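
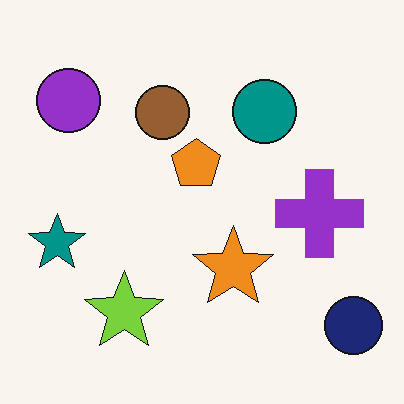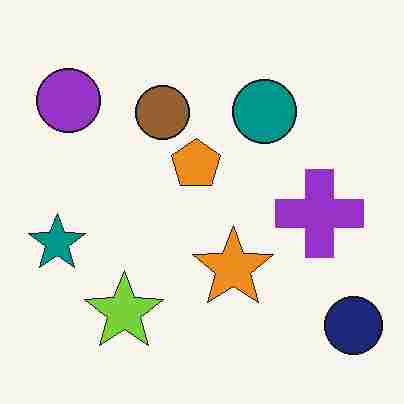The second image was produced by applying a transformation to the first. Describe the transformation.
It was heavily JPEG-compressed with obvious blocking artifacts.

Blocky 8×8 compression artifacts appear around shape edges and the flat background shows ringing — characteristic JPEG degradation.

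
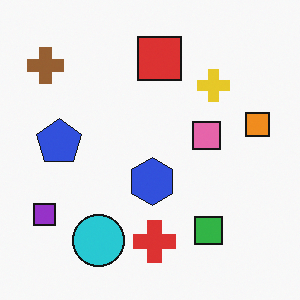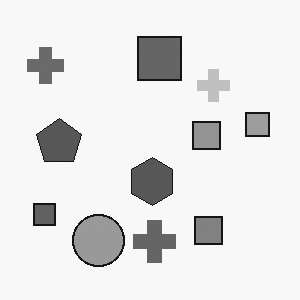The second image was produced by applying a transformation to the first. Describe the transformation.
This is the original image converted to grayscale.

All color is removed — every shape is now a shade of grey.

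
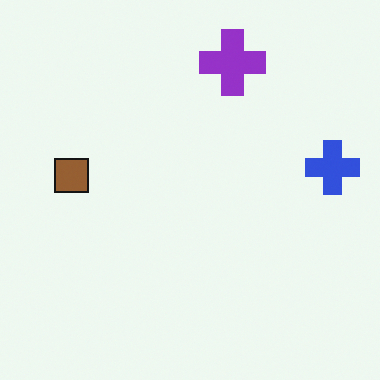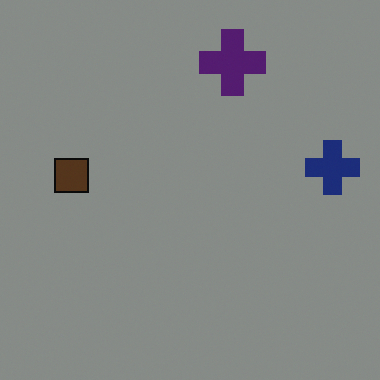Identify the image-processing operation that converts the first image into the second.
It was darkened a lot.

Every pixel — background and shapes alike — is uniformly darkened.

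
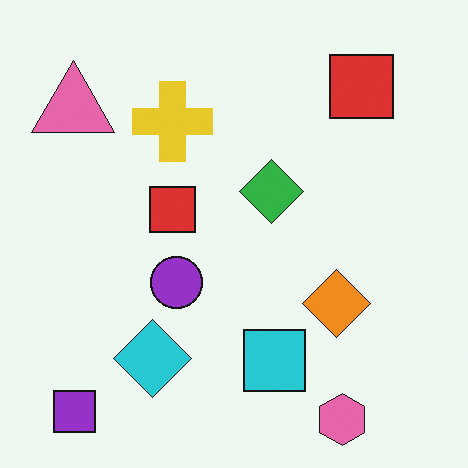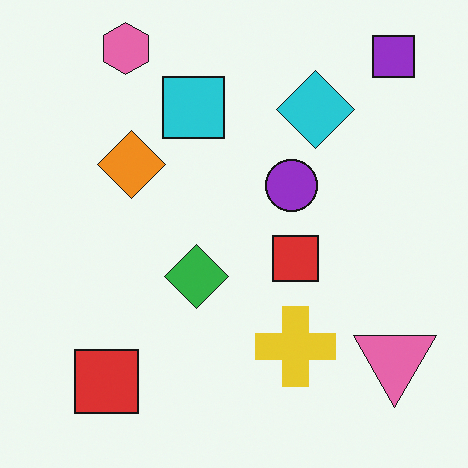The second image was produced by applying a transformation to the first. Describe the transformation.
It was rotated 180°.

The purple square sits in the bottom-left of the first image and the top-right of the second — consistent with a whole-image 180° rotation.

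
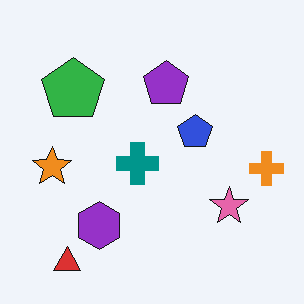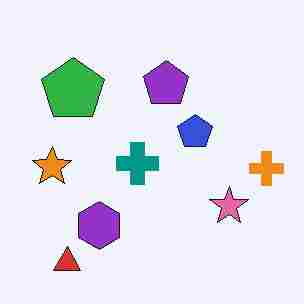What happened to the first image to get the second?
The second image is the first heavily JPEG-compressed with obvious blocking artifacts.

Blocky 8×8 compression artifacts appear around shape edges and the flat background shows ringing — characteristic JPEG degradation.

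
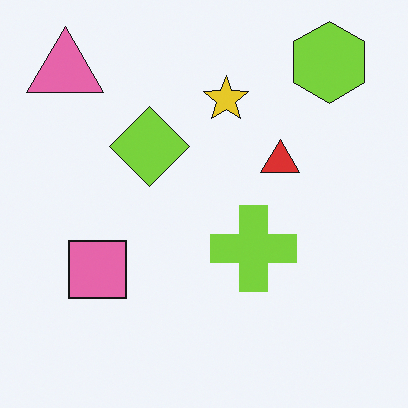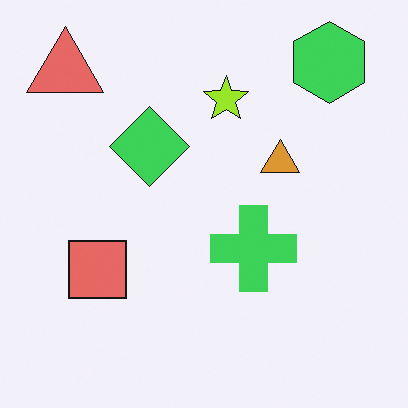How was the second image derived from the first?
It was hue-shifted slightly.

Every shape's color has rotated by the same amount around the hue wheel — a uniform hue shift.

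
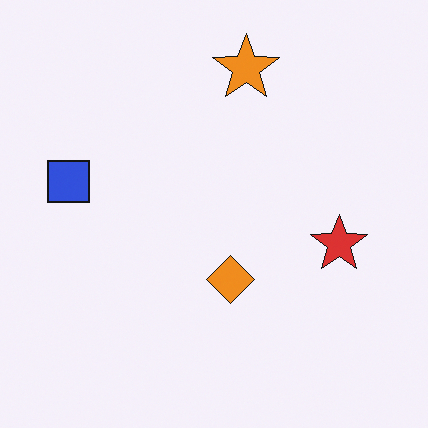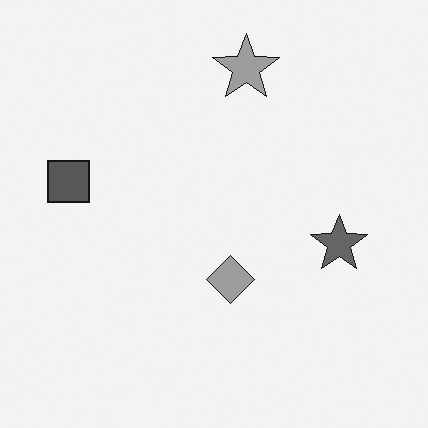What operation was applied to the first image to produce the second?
It was converted to grayscale.

All color is removed — every shape is now a shade of grey.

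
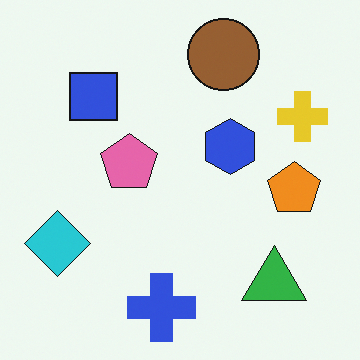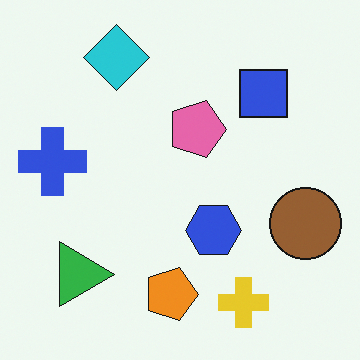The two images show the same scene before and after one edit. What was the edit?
Rotated 90° clockwise.

The green triangle sits in the bottom-right of the first image and the bottom-left of the second — consistent with a whole-image 90° clockwise rotation.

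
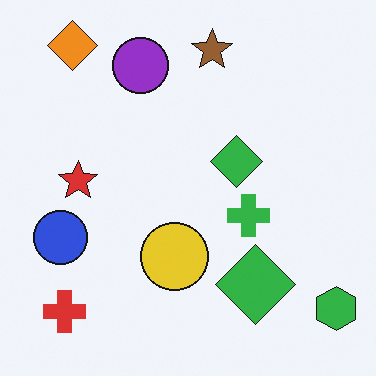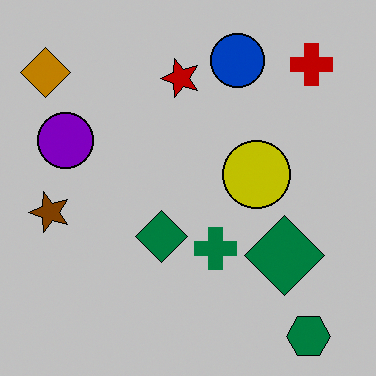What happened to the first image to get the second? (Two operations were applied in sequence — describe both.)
It was aggressively posterized, then transposed (reflected across the top-left ↔ bottom-right diagonal).

Each flat color has snapped to a coarser quantized level — most visibly, the near-white background has dropped to a flat grey. Shapes have swapped their row and column positions — what was in the top-right is now in the bottom-left — a diagonal reflection.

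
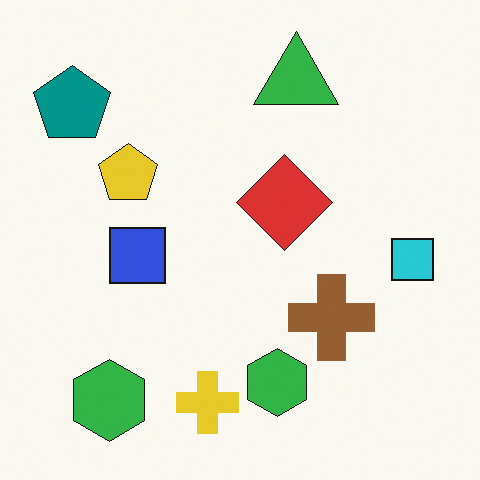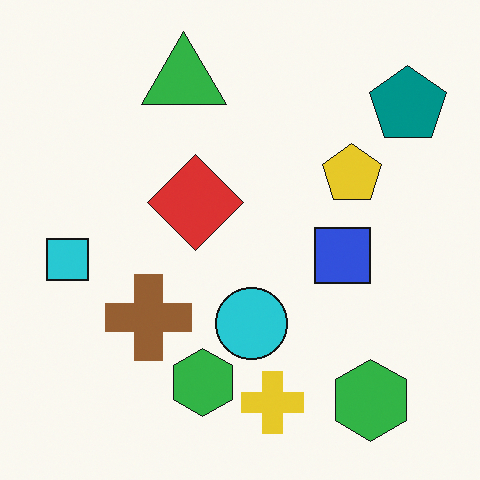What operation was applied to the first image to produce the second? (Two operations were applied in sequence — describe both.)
It was flipped horizontally (left ↔ right), then overlaid with an additional cyan circle.

The cyan square is in the right of the first image and the left of the second — shapes on opposite sides of the vertical midline have swapped in a mirror flip. A cyan circle appears in the second image that is absent from the first.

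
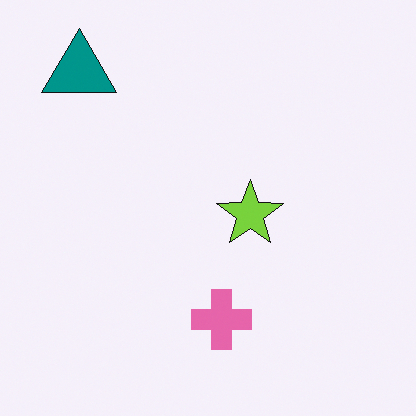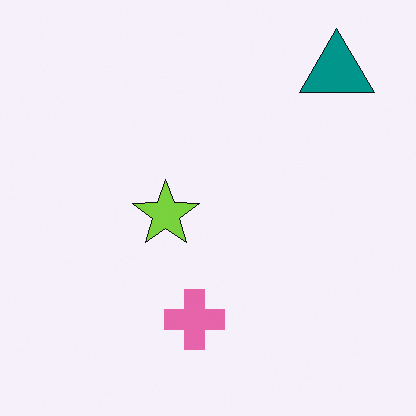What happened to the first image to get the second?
Flipped horizontally (left ↔ right).

The teal triangle is in the top-left of the first image and the top-right of the second — shapes on opposite sides of the vertical midline have swapped in a mirror flip.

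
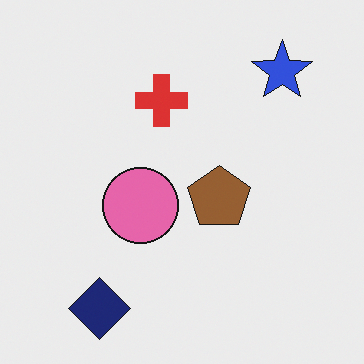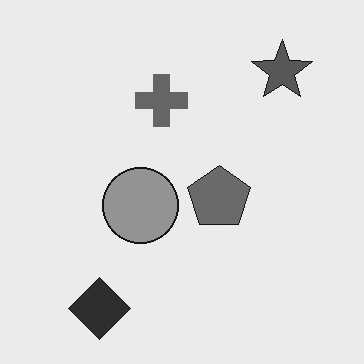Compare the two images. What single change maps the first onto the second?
The transformation is: converted to grayscale.

All color is removed — every shape is now a shade of grey.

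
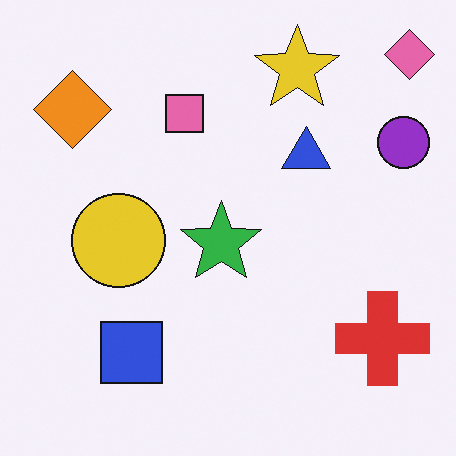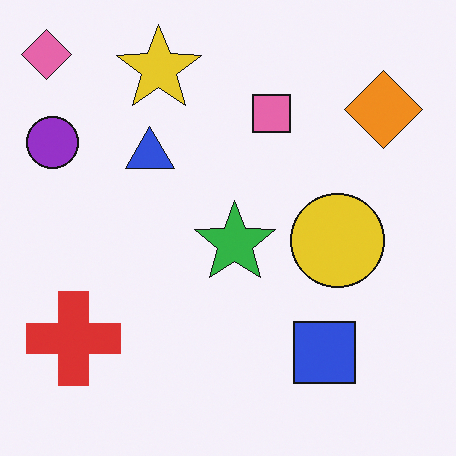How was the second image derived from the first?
This is the original image flipped horizontally (left ↔ right).

The pink diamond is in the top-right of the first image and the top-left of the second — shapes on opposite sides of the vertical midline have swapped in a mirror flip.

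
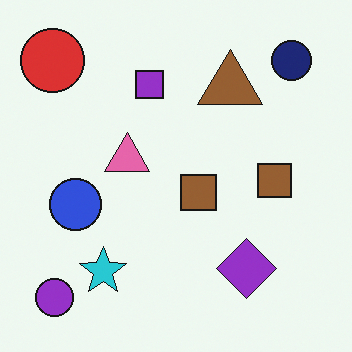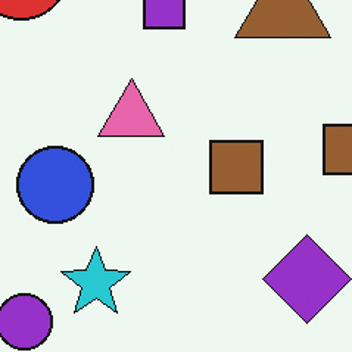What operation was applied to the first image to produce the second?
The image was cropped slightly and scaled back up.

The visible shapes are larger and the field of view is narrower; shapes near the original edges may be partly or wholly outside the frame — a crop-and-rescale.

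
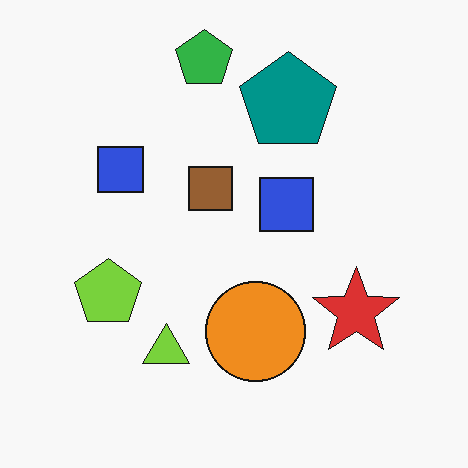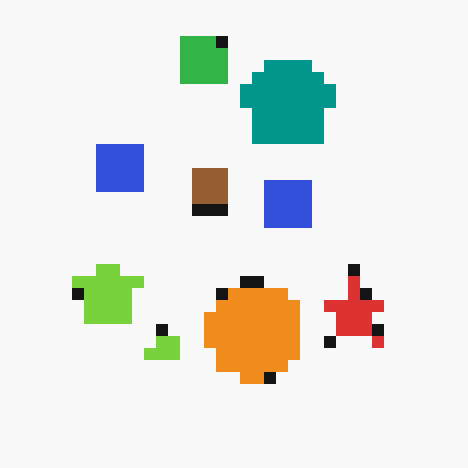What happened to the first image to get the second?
The second image is the first heavily pixelated into large blocks.

Shapes are reduced to large square blocks; fine edges and outlines are lost — a downscale-then-upscale (mosaic) effect.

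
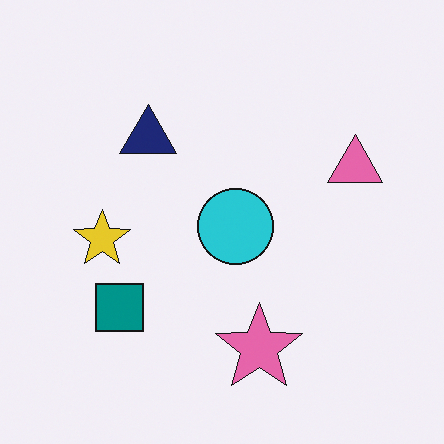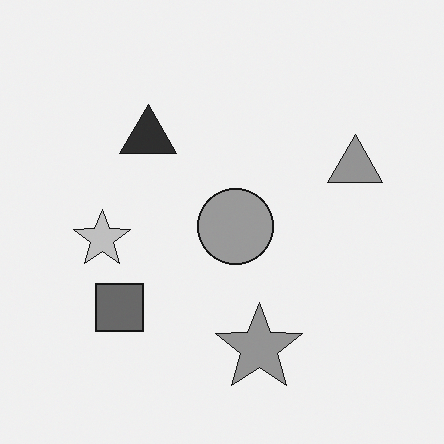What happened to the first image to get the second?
It was converted to grayscale.

All color is removed — every shape is now a shade of grey.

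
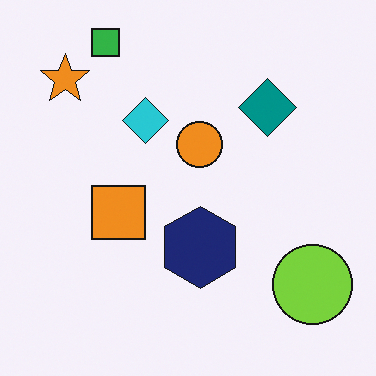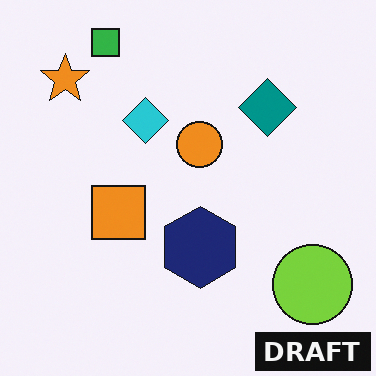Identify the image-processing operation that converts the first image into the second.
Watermarked with the text "DRAFT" in the lower-right corner.

A dark label reading "DRAFT" appears in the lower-right corner.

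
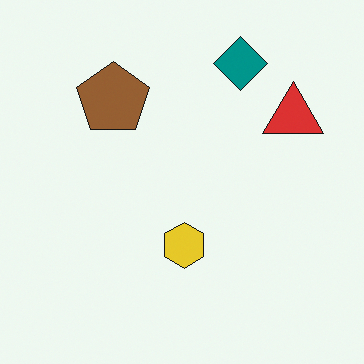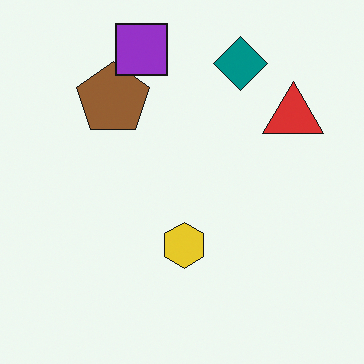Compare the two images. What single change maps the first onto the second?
The transformation is: overlaid with an additional purple square.

A purple square appears in the second image that is absent from the first.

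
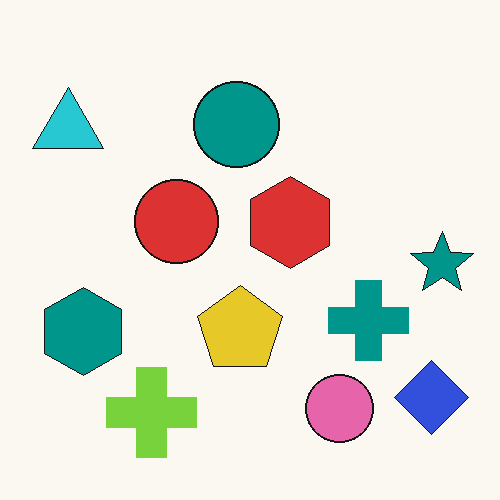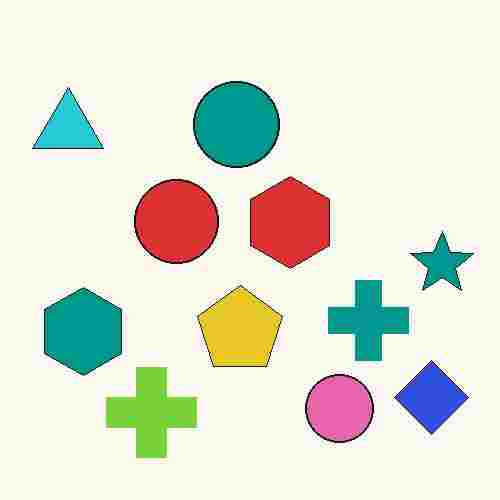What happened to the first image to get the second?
The second image is the first degraded with heavy JPEG compression.

Blocky 8×8 compression artifacts appear around shape edges and the flat background shows ringing — characteristic JPEG degradation.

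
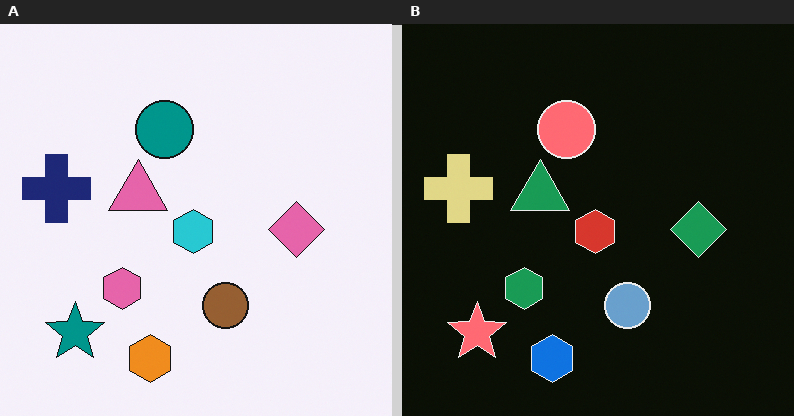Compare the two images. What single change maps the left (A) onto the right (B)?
The transformation is: color-inverted (negative).

The light background has become dark and every shape's color is its complement — a photographic negative.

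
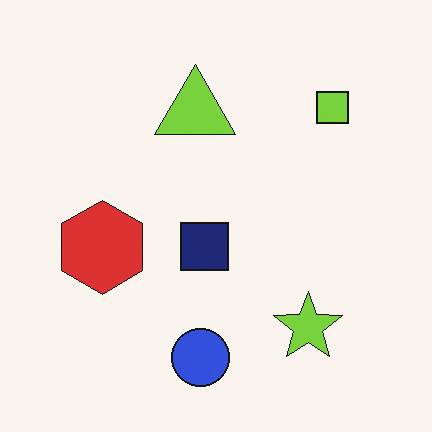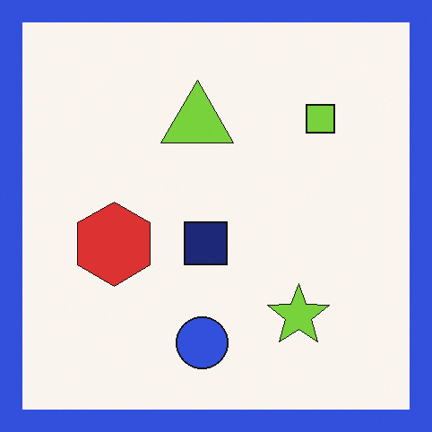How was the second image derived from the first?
This is the original image framed with a blue border.

A solid blue frame runs around the edge of the second image, with the content slightly shrunk inside it.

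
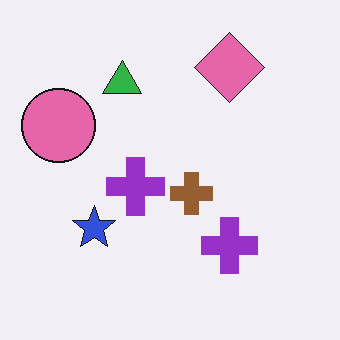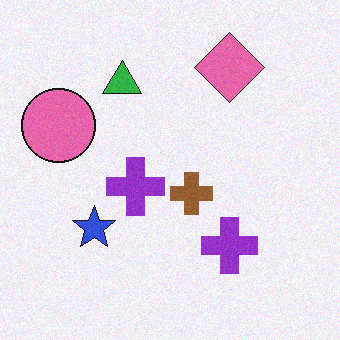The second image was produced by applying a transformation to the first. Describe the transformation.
This is the original image degraded with subtle gaussian noise.

Random speckle covers the whole image, including the flat background.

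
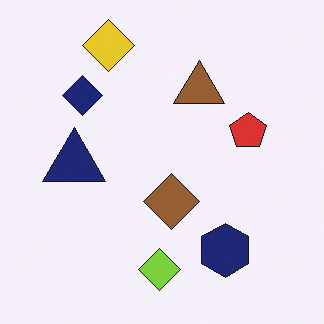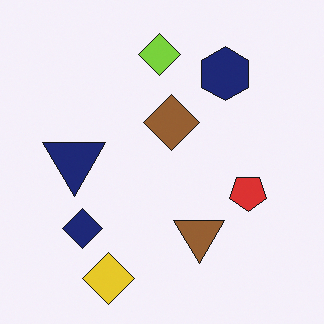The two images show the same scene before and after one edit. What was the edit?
It was flipped vertically (top ↔ bottom).

The yellow diamond is in the top of the first image and the bottom of the second — shapes on opposite sides of the horizontal midline have swapped in a mirror flip.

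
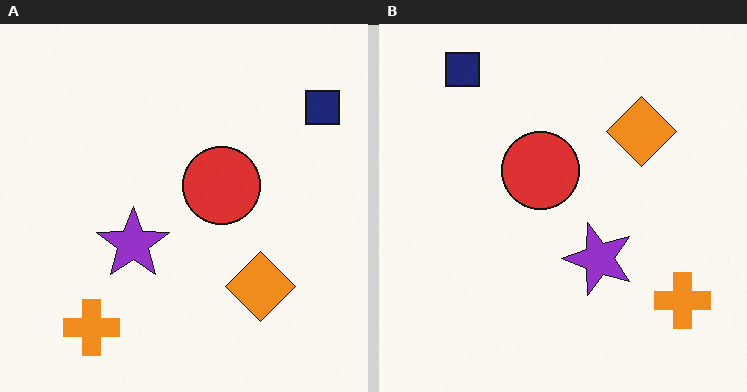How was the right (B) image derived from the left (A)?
It was rotated 90° counter-clockwise.

The navy square sits in the top-right of the left (A) image and the top-left of the right (B) — consistent with a whole-image 90° counter-clockwise rotation.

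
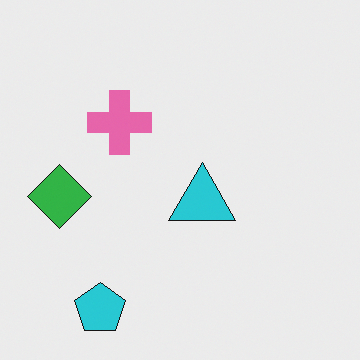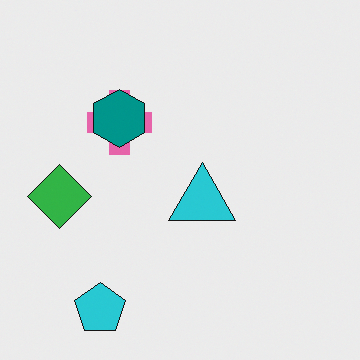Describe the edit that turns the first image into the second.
The transformation is: overlaid with an additional teal hexagon.

A teal hexagon appears in the second image that is absent from the first.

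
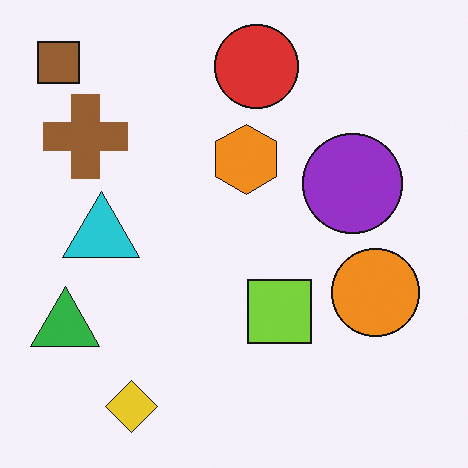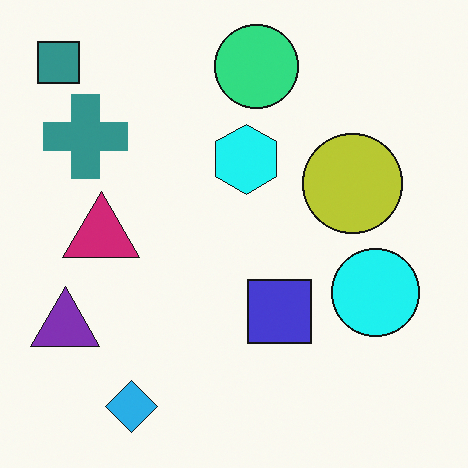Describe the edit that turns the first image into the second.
The transformation is: hue-shifted noticeably.

Every shape's color has rotated by the same amount around the hue wheel — a uniform hue shift.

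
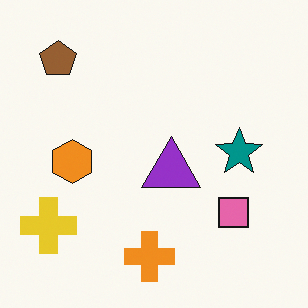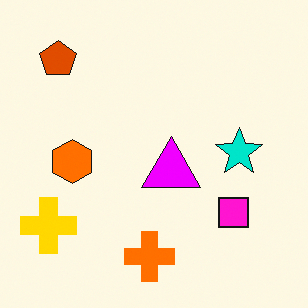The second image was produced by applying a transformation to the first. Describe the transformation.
The image was heavily oversaturated.

All colors are more vivid — a global saturation change.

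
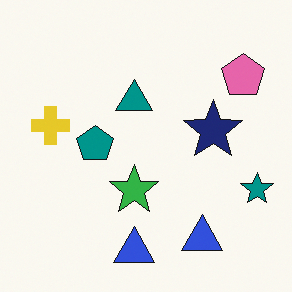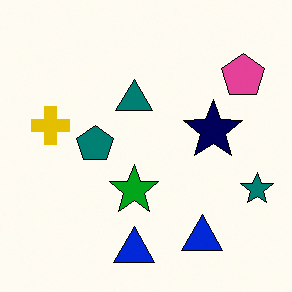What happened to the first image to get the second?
This is the original image given slightly increased contrast.

Tones are pushed away from mid-grey across the whole image — a global contrast change.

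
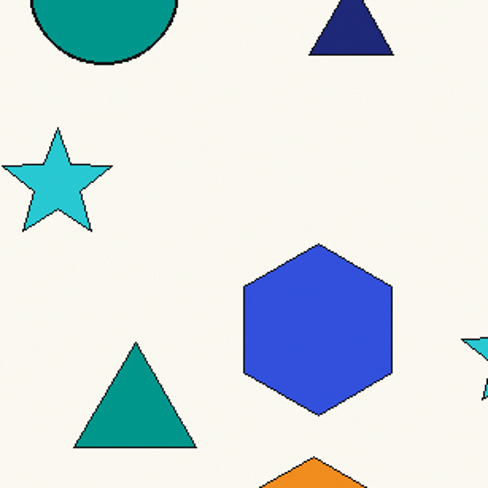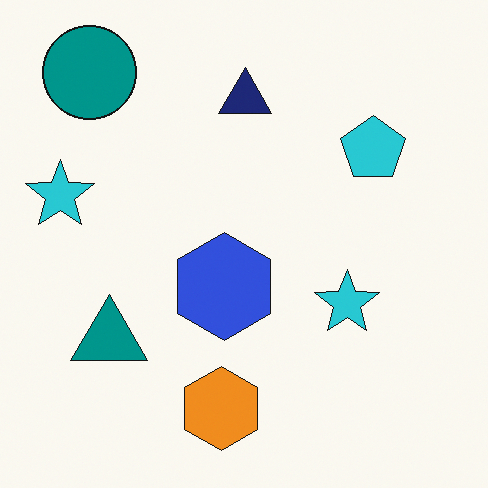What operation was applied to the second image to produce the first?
The transformation is: cropped slightly and scaled back up.

The visible shapes are larger and the field of view is narrower; shapes near the original edges may be partly or wholly outside the frame — a crop-and-rescale.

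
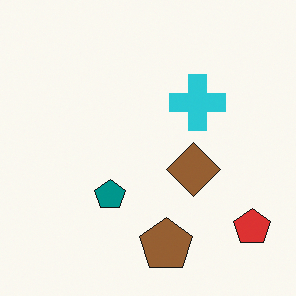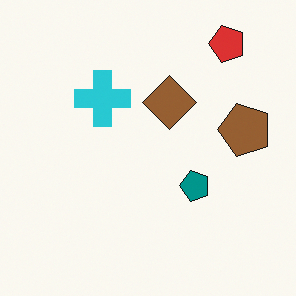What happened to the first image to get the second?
The image was rotated 90° counter-clockwise.

The red pentagon sits in the bottom-right of the first image and the top-right of the second — consistent with a whole-image 90° counter-clockwise rotation.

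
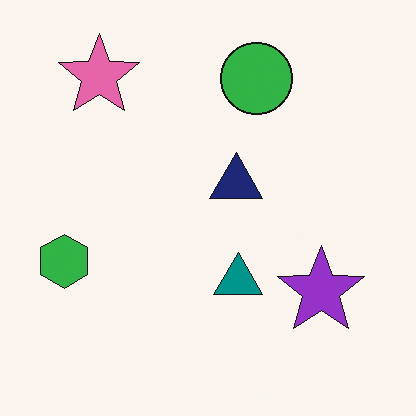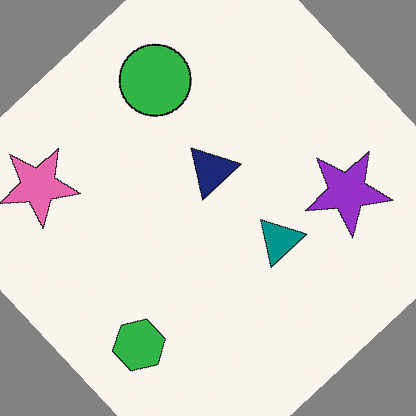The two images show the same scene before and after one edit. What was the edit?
The image was rotated counter-clockwise by a large amount — several tens of degrees.

Every shape is tilted by the same angle and the image corners show triangular fill wedges — a whole-image rotation by a non-right angle.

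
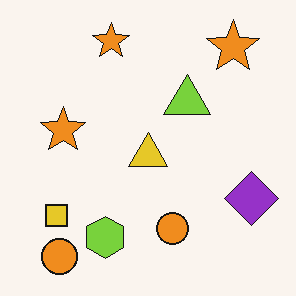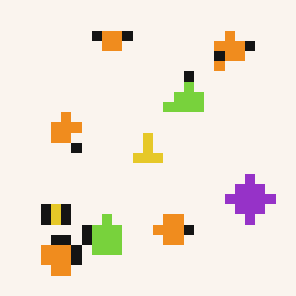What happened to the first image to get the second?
This is the original image heavily pixelated into large blocks.

Shapes are reduced to large square blocks; fine edges and outlines are lost — a downscale-then-upscale (mosaic) effect.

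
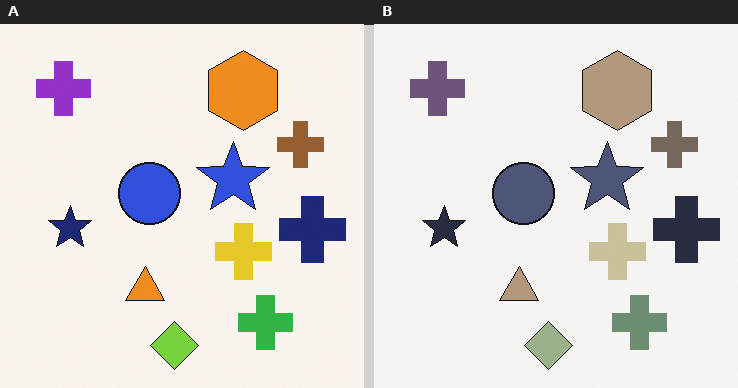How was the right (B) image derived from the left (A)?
The image was made much more muted (saturation change).

All colors are more muted and greyish — a global saturation change.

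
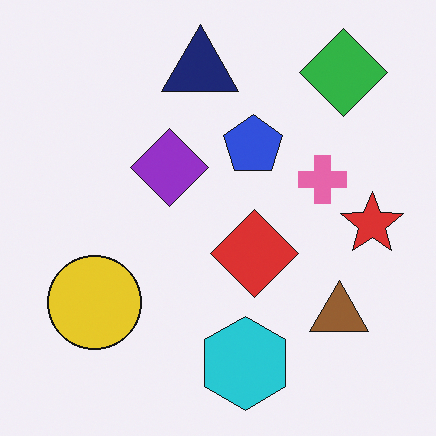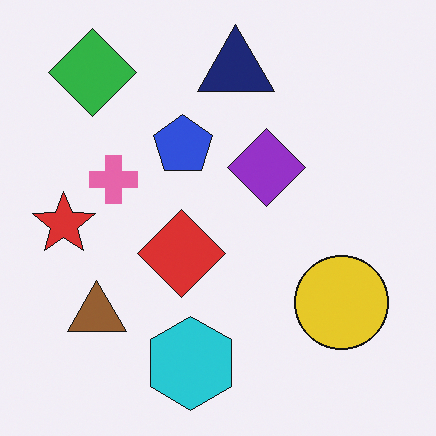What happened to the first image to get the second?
It was flipped horizontally (left ↔ right).

The red star is in the right of the first image and the left of the second — shapes on opposite sides of the vertical midline have swapped in a mirror flip.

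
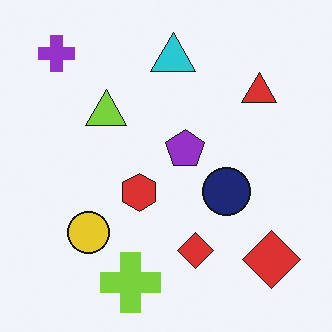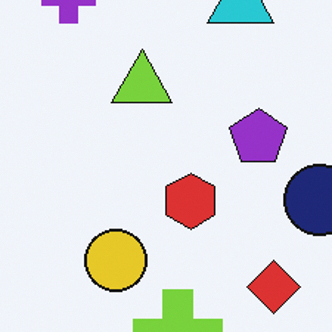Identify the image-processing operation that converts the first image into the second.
It was cropped to a modestly smaller region and rescaled.

The visible shapes are larger and the field of view is narrower; shapes near the original edges may be partly or wholly outside the frame — a crop-and-rescale.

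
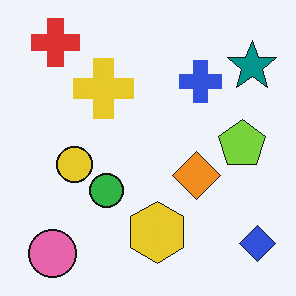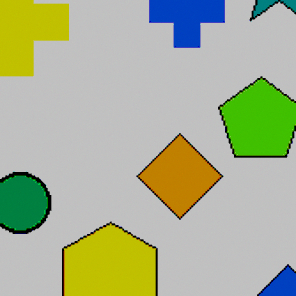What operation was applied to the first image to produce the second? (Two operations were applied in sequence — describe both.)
The image was cropped tightly and scaled back up, then aggressively posterized.

The visible shapes are larger and the field of view is narrower; shapes near the original edges may be partly or wholly outside the frame — a crop-and-rescale. Each flat color has snapped to a coarser quantized level — most visibly, the near-white background has dropped to a flat grey.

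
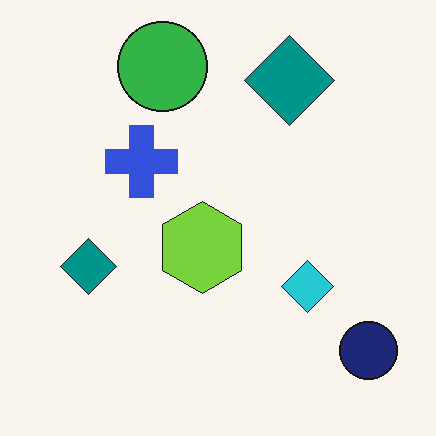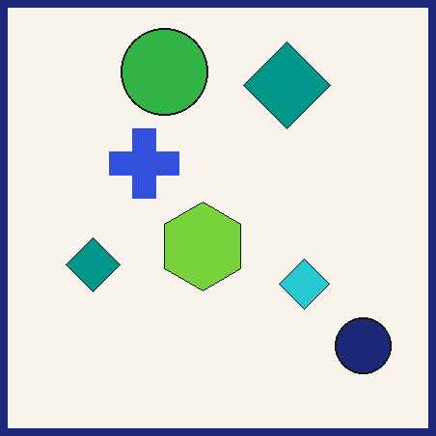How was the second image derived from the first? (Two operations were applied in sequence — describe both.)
The image was JPEG-compressed with visible artifacts, then framed with a navy border.

Blocky 8×8 compression artifacts appear around shape edges and the flat background shows ringing — characteristic JPEG degradation. A solid navy frame runs around the edge of the second image, with the content slightly shrunk inside it.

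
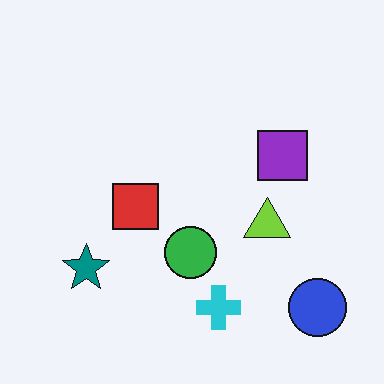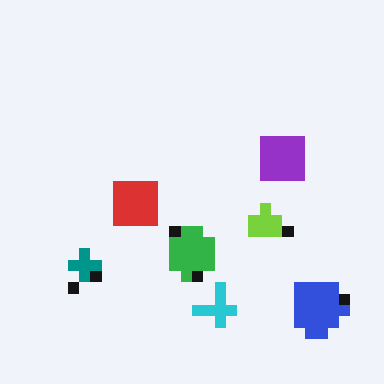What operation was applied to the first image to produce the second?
The second image is the first heavily pixelated into large blocks.

Shapes are reduced to large square blocks; fine edges and outlines are lost — a downscale-then-upscale (mosaic) effect.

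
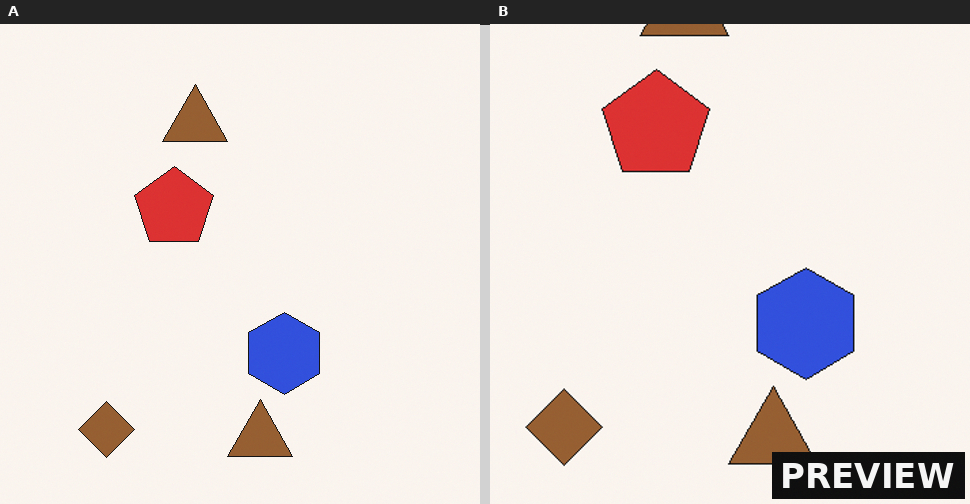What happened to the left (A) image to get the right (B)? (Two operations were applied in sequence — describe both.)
The transformation is: cropped slightly and scaled back up, then watermarked with the text "PREVIEW" in the lower-right corner.

The visible shapes are larger and the field of view is narrower; shapes near the original edges may be partly or wholly outside the frame — a crop-and-rescale. A dark label reading "PREVIEW" appears in the lower-right corner.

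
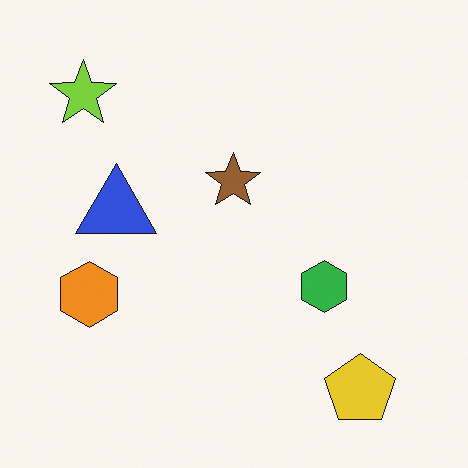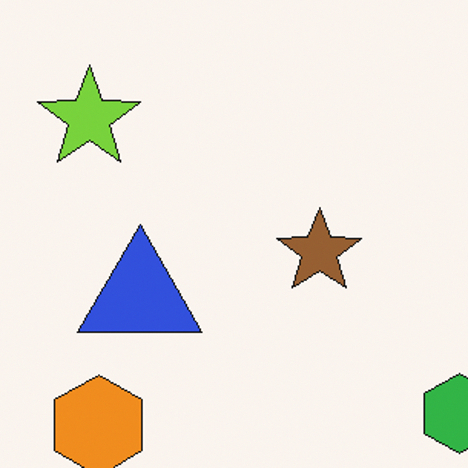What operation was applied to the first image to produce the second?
It was cropped slightly and scaled back up.

The visible shapes are larger and the field of view is narrower; shapes near the original edges may be partly or wholly outside the frame — a crop-and-rescale.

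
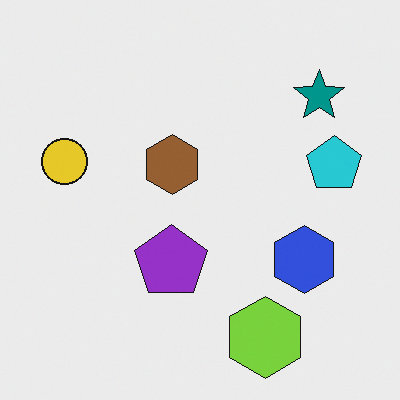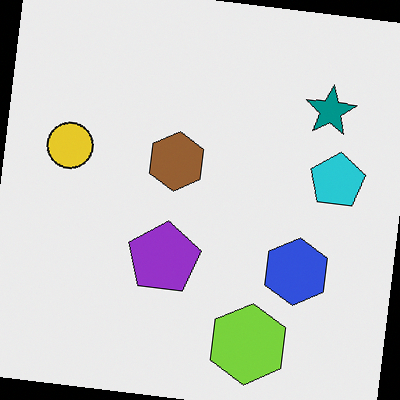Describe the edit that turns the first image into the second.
This is the original image rotated clockwise by a small amount.

Every shape is tilted by the same angle and the image corners show triangular fill wedges — a whole-image rotation by a non-right angle.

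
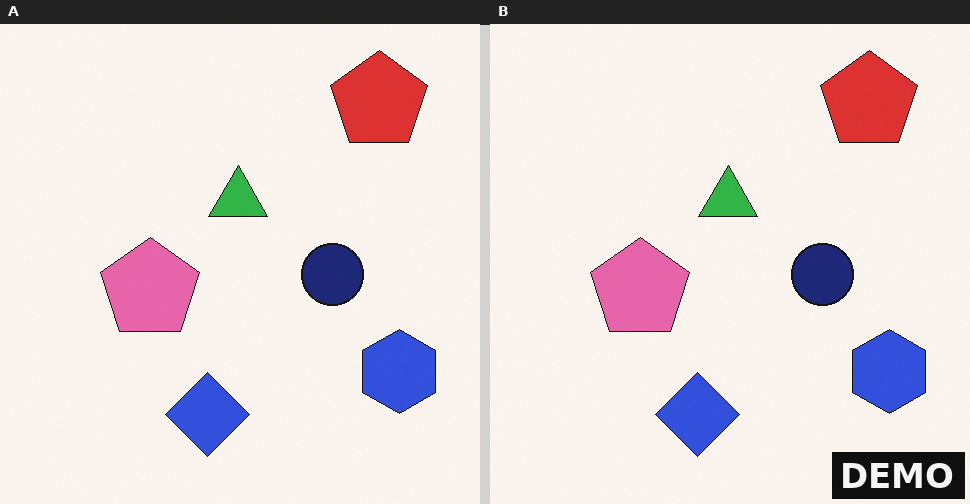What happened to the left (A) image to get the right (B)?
The image was watermarked with the text "DEMO" in the lower-right corner.

A dark label reading "DEMO" appears in the lower-right corner.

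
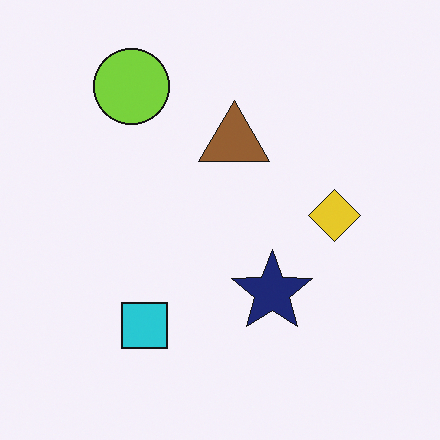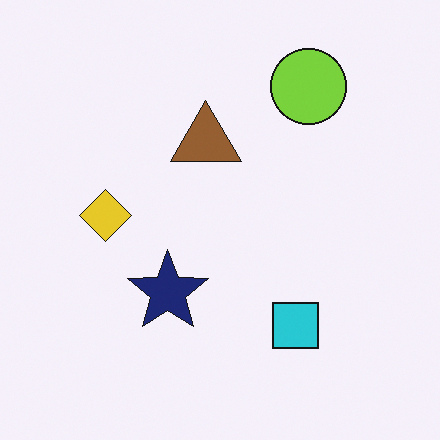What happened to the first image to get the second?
It was flipped horizontally (left ↔ right).

The yellow diamond is in the right of the first image and the left of the second — shapes on opposite sides of the vertical midline have swapped in a mirror flip.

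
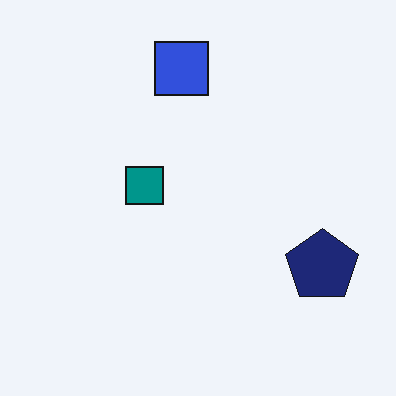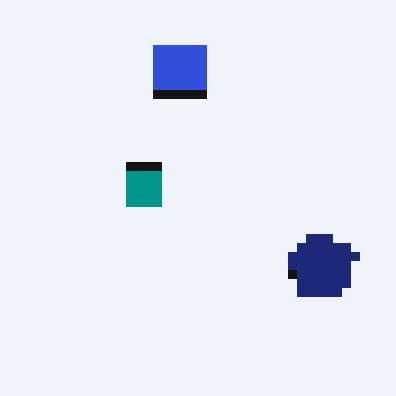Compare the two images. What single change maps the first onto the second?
The second image is the first coarsely pixelated.

Shapes are reduced to large square blocks; fine edges and outlines are lost — a downscale-then-upscale (mosaic) effect.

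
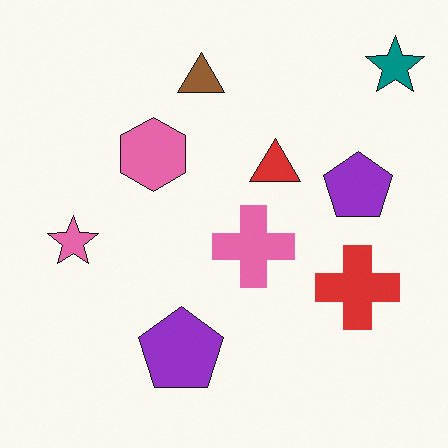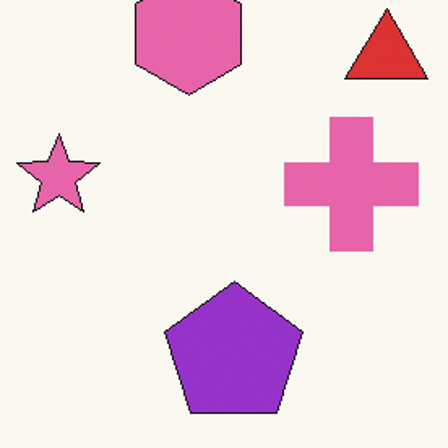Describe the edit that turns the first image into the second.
The transformation is: cropped tightly and scaled back up.

The visible shapes are larger and the field of view is narrower; shapes near the original edges may be partly or wholly outside the frame — a crop-and-rescale.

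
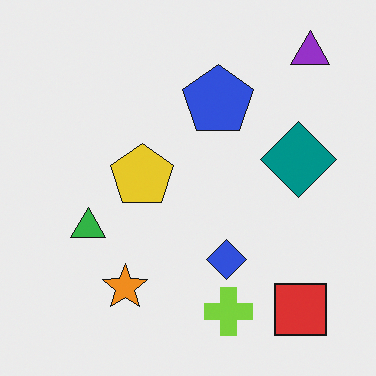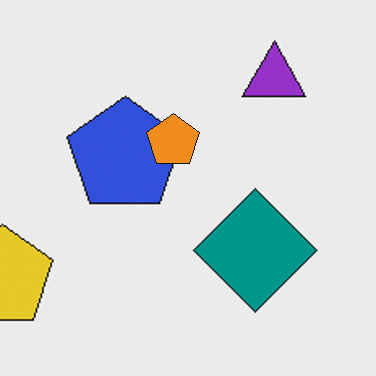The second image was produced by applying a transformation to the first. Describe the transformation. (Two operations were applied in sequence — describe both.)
Cropped tightly and scaled back up, then overlaid with an additional orange pentagon.

The visible shapes are larger and the field of view is narrower; shapes near the original edges may be partly or wholly outside the frame — a crop-and-rescale. An orange pentagon appears in the second image that is absent from the first.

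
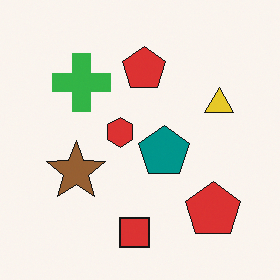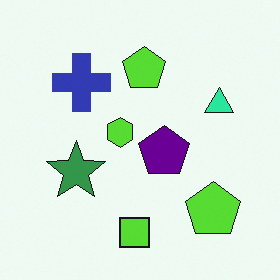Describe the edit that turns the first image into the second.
The transformation is: hue-shifted by a moderate amount.

Every shape's color has rotated by the same amount around the hue wheel — a uniform hue shift.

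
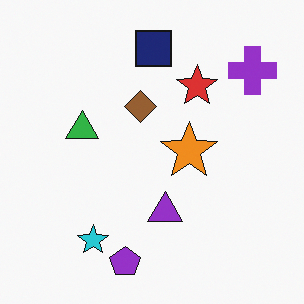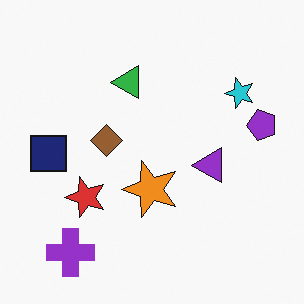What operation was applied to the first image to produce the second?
Transposed (reflected across the top-left ↔ bottom-right diagonal).

Shapes have swapped their row and column positions — what was in the top-right is now in the bottom-left — a diagonal reflection.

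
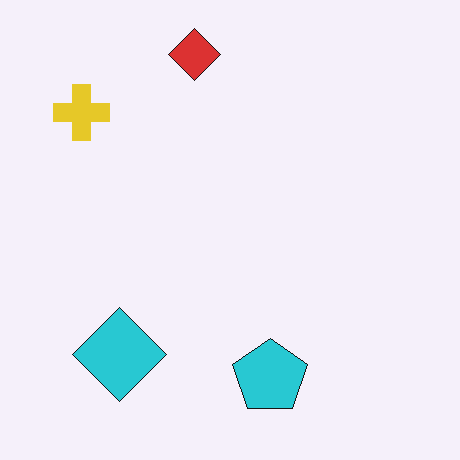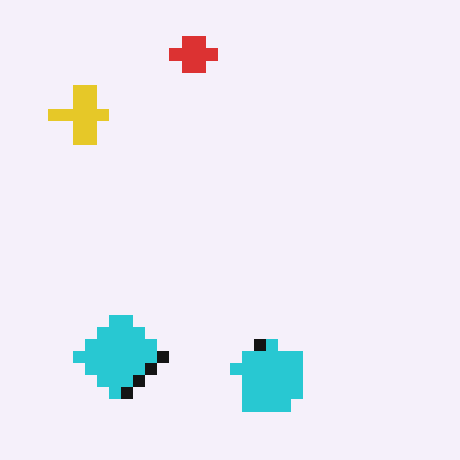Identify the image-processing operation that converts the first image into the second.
The image was coarsely pixelated.

Shapes are reduced to large square blocks; fine edges and outlines are lost — a downscale-then-upscale (mosaic) effect.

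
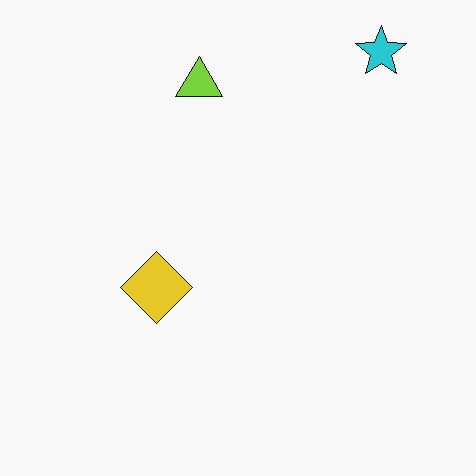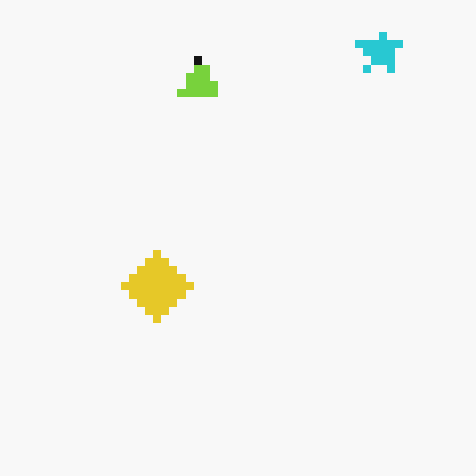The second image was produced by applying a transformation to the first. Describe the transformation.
The image was moderately pixelated.

Shapes are reduced to large square blocks; fine edges and outlines are lost — a downscale-then-upscale (mosaic) effect.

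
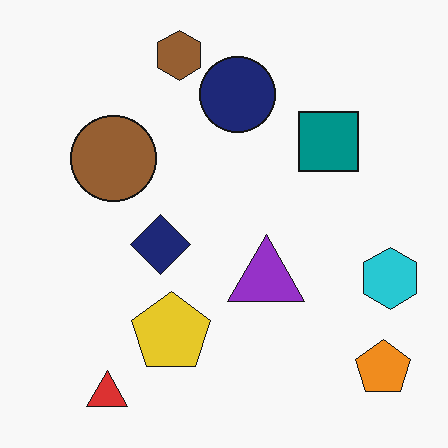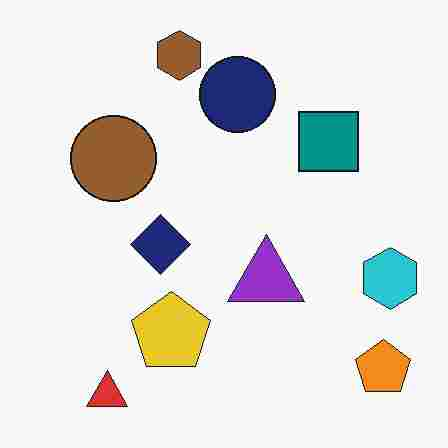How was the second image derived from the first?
The image was heavily JPEG-compressed with obvious blocking artifacts.

Blocky 8×8 compression artifacts appear around shape edges and the flat background shows ringing — characteristic JPEG degradation.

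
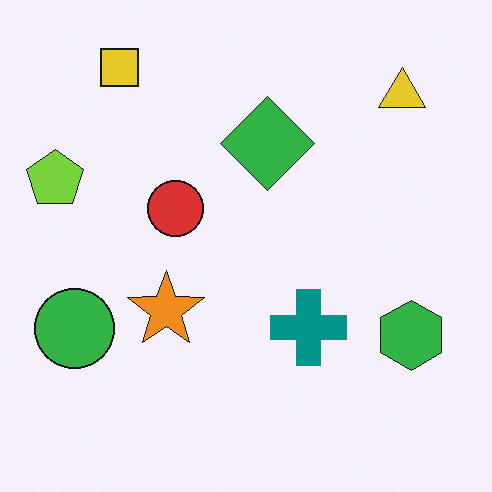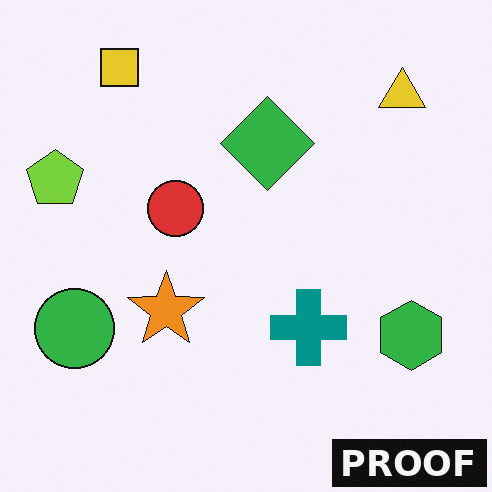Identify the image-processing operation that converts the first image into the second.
This is the original image watermarked with the text "PROOF" in the lower-right corner.

A dark label reading "PROOF" appears in the lower-right corner.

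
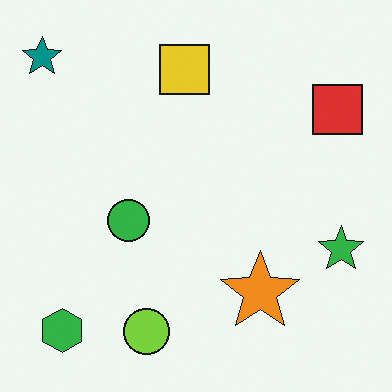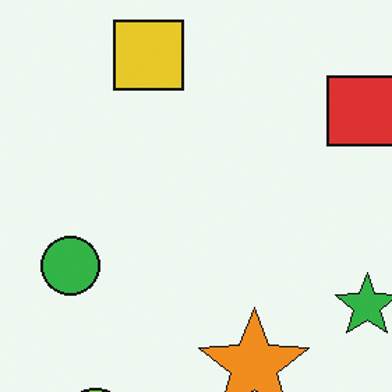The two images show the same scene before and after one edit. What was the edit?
This is the original image cropped slightly and scaled back up.

The visible shapes are larger and the field of view is narrower; shapes near the original edges may be partly or wholly outside the frame — a crop-and-rescale.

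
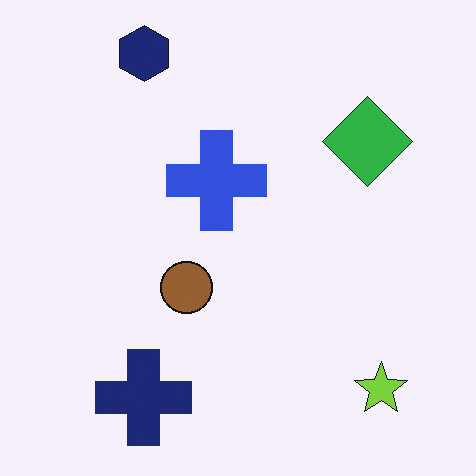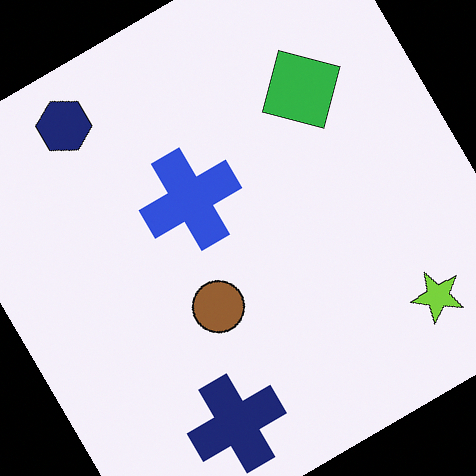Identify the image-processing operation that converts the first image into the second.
This is the original image rotated counter-clockwise by a large amount — several tens of degrees.

Every shape is tilted by the same angle and the image corners show triangular fill wedges — a whole-image rotation by a non-right angle.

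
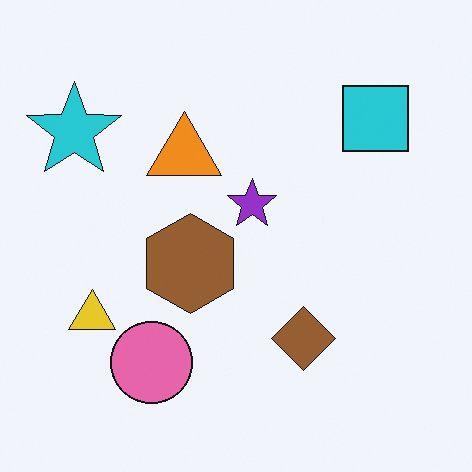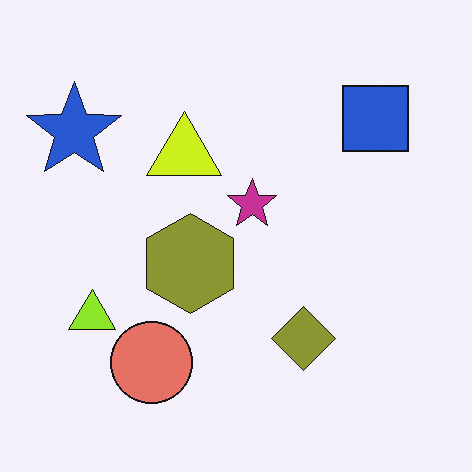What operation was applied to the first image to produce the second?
The image was hue-shifted by a small amount.

Every shape's color has rotated by the same amount around the hue wheel — a uniform hue shift.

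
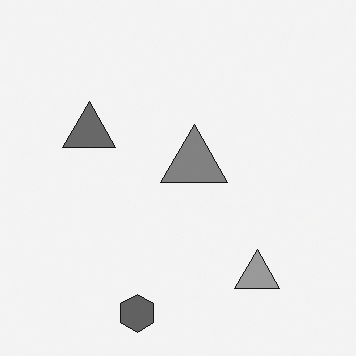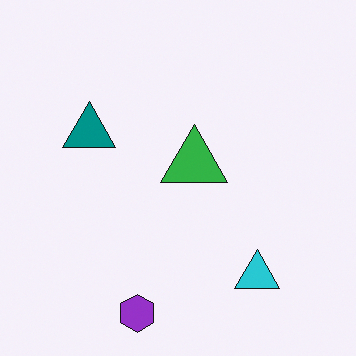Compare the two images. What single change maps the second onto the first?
The transformation is: converted to grayscale.

All color is removed — every shape is now a shade of grey.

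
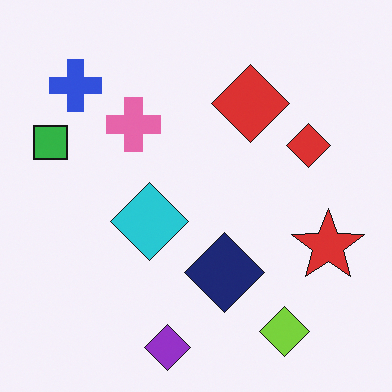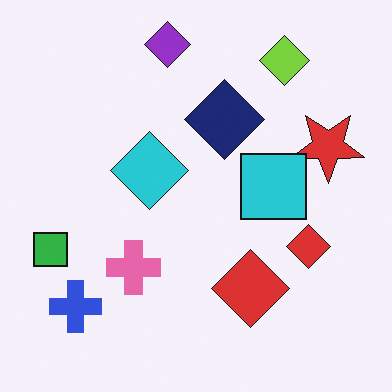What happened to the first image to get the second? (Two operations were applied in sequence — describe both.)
This is the original image flipped vertically (top ↔ bottom), then overlaid with an additional cyan square.

The purple diamond is in the bottom of the first image and the top of the second — shapes on opposite sides of the horizontal midline have swapped in a mirror flip. A cyan square appears in the second image that is absent from the first.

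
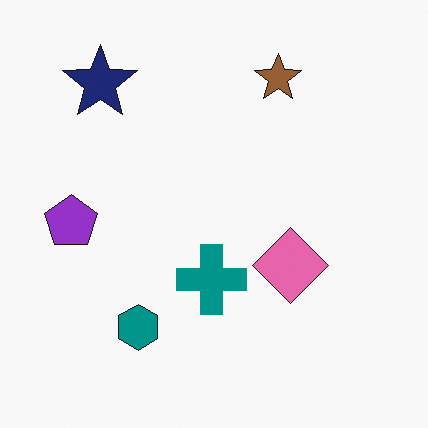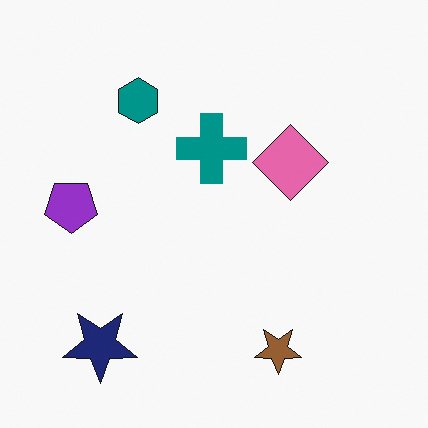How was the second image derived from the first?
It was flipped vertically (top ↔ bottom).

The brown star is in the top of the first image and the bottom of the second — shapes on opposite sides of the horizontal midline have swapped in a mirror flip.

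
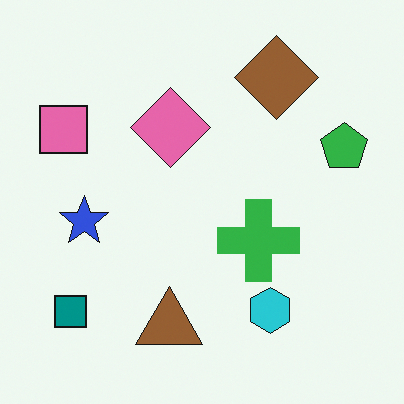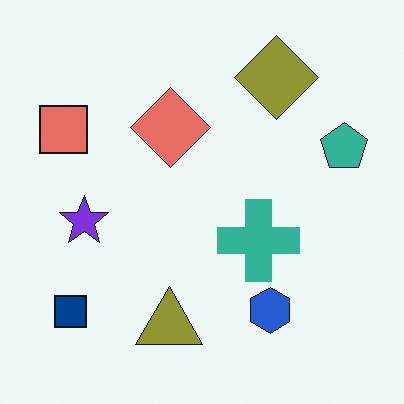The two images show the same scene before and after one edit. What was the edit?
The image was hue-shifted slightly.

Every shape's color has rotated by the same amount around the hue wheel — a uniform hue shift.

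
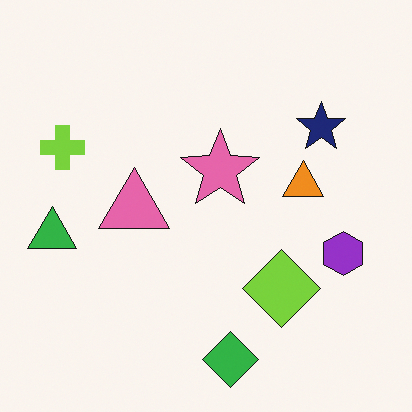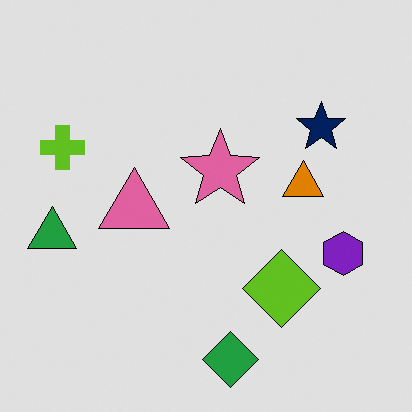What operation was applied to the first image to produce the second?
Moderately posterized.

Each flat color has snapped to a coarser quantized level — most visibly, the near-white background has dropped to a flat grey.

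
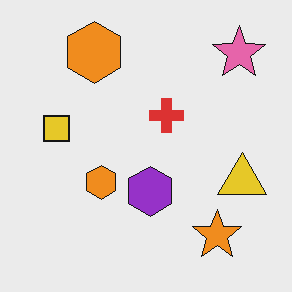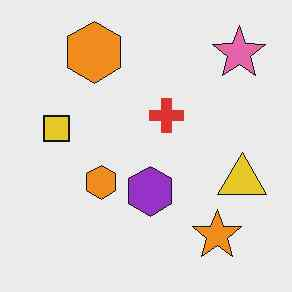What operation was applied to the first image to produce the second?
The second image is the first given moderate JPEG compression.

Blocky 8×8 compression artifacts appear around shape edges and the flat background shows ringing — characteristic JPEG degradation.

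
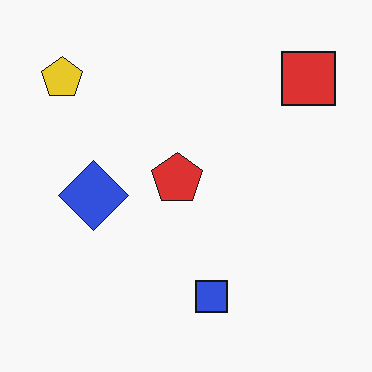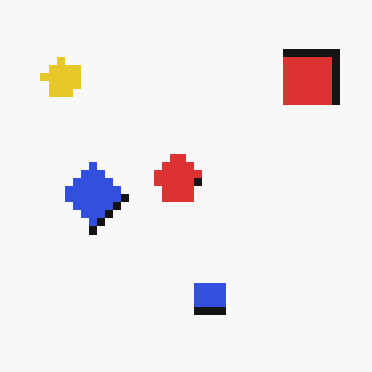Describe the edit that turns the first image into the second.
This is the original image moderately pixelated.

Shapes are reduced to large square blocks; fine edges and outlines are lost — a downscale-then-upscale (mosaic) effect.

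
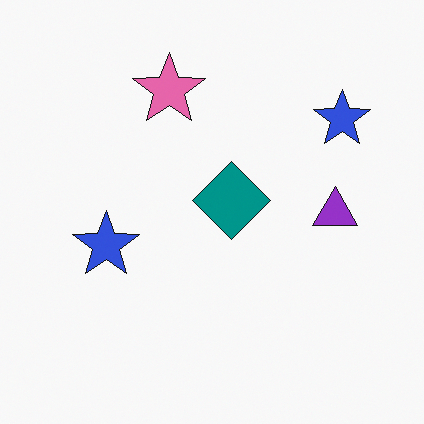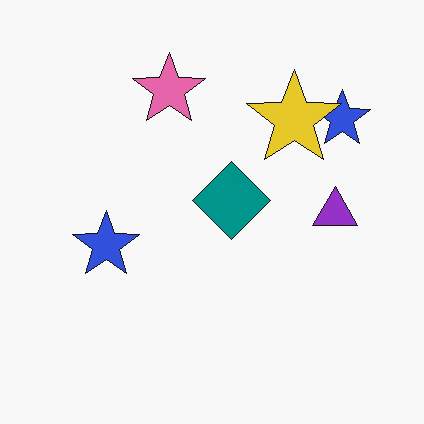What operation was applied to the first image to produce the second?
This is the original image overlaid with an additional yellow star.

A yellow star appears in the second image that is absent from the first.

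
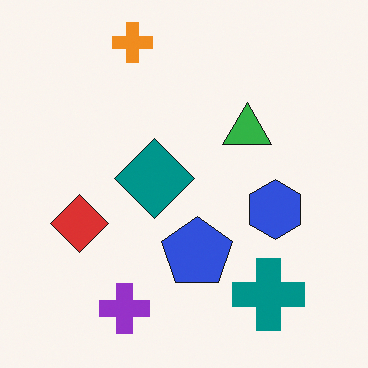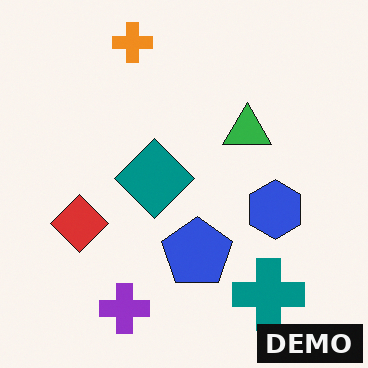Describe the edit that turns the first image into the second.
The image was watermarked with the text "DEMO" in the lower-right corner.

A dark label reading "DEMO" appears in the lower-right corner.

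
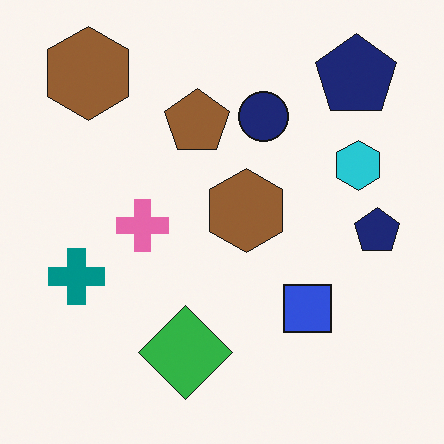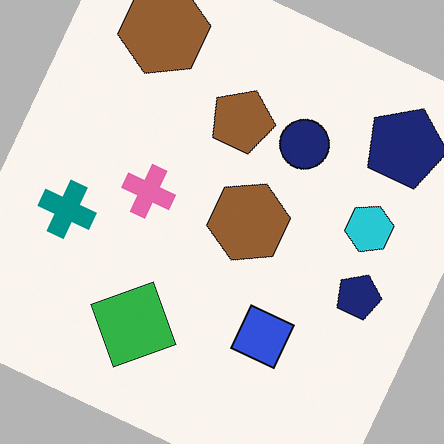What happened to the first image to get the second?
Rotated clockwise by a clearly visible amount.

Every shape is tilted by the same angle and the image corners show triangular fill wedges — a whole-image rotation by a non-right angle.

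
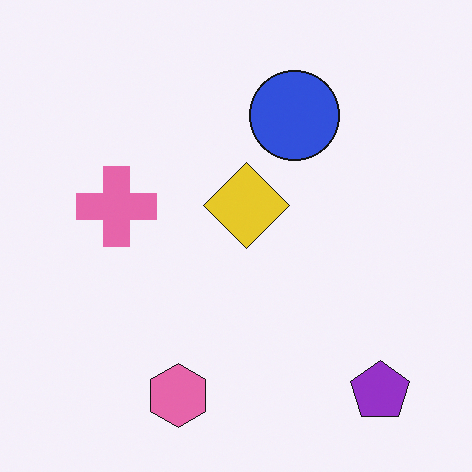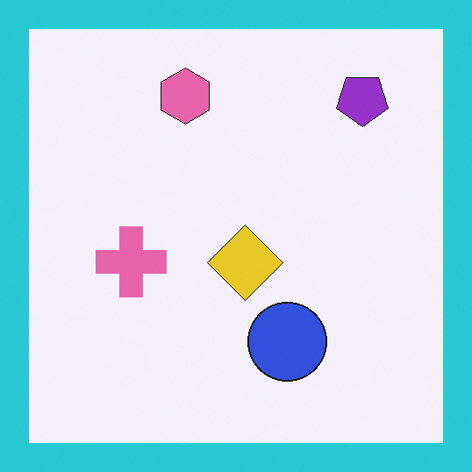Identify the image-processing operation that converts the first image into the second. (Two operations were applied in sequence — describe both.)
The image was flipped vertically (top ↔ bottom), then framed with a cyan border.

The pink hexagon is in the bottom of the first image and the top of the second — shapes on opposite sides of the horizontal midline have swapped in a mirror flip. A solid cyan frame runs around the edge of the second image, with the content slightly shrunk inside it.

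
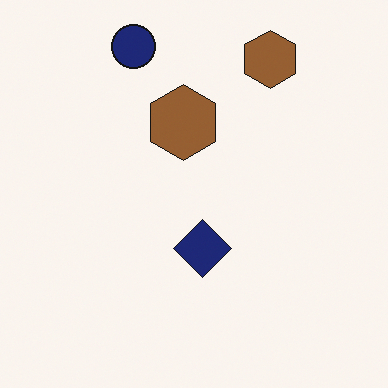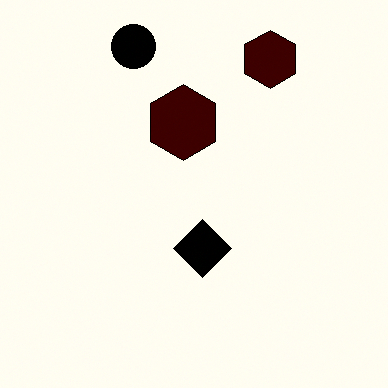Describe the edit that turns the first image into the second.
The image was boosted in contrast.

Tones are pushed away from mid-grey across the whole image — a global contrast change.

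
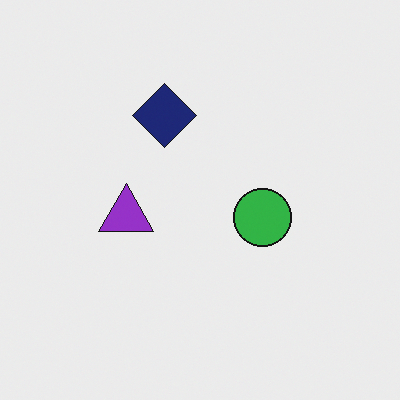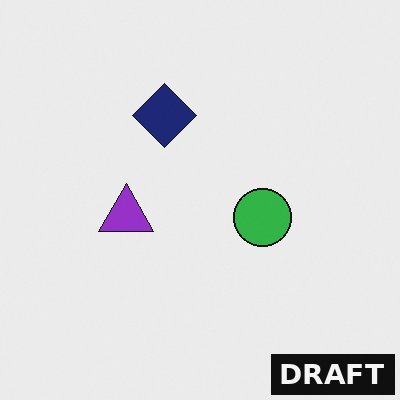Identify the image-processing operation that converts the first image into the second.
This is the original image watermarked with the text "DRAFT" in the lower-right corner.

A dark label reading "DRAFT" appears in the lower-right corner.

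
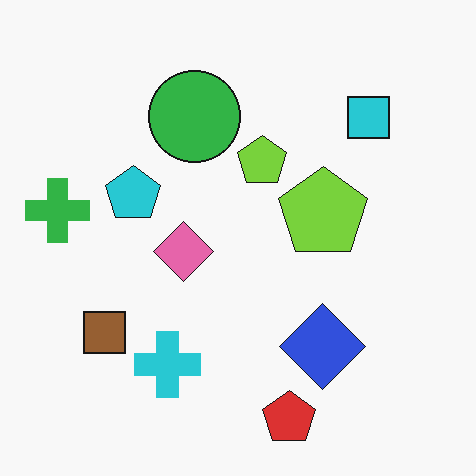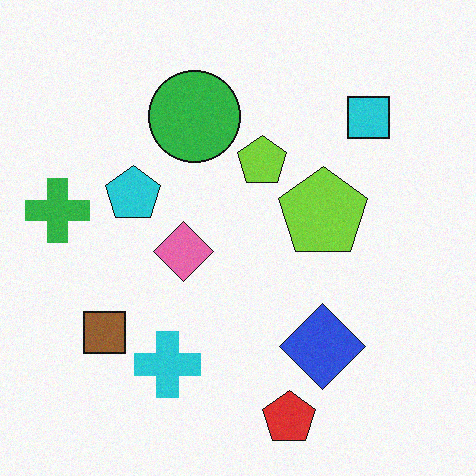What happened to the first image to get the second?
The second image is the first degraded with a light layer of grain.

Random speckle covers the whole image, including the flat background.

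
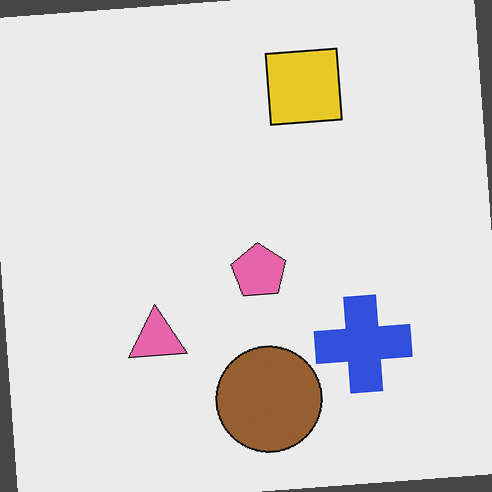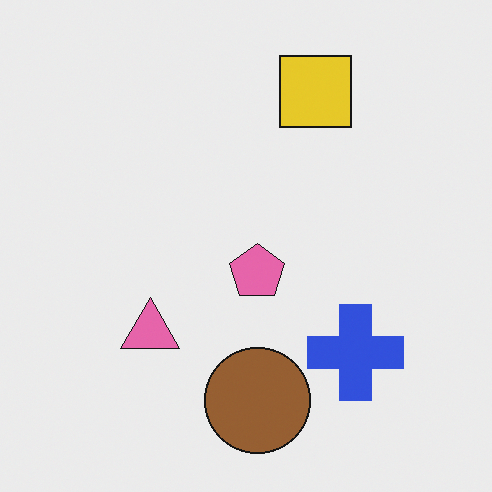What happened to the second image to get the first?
It was rotated counter-clockwise by a slight angle.

Every shape is tilted by the same angle and the image corners show triangular fill wedges — a whole-image rotation by a non-right angle.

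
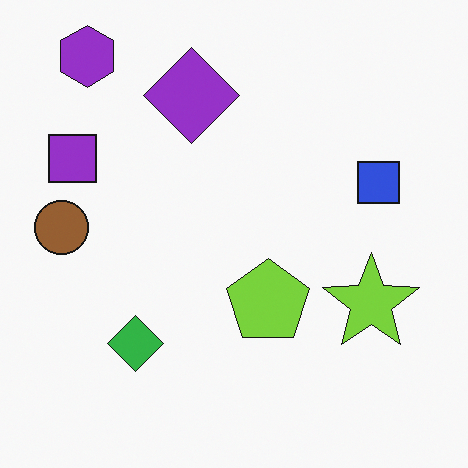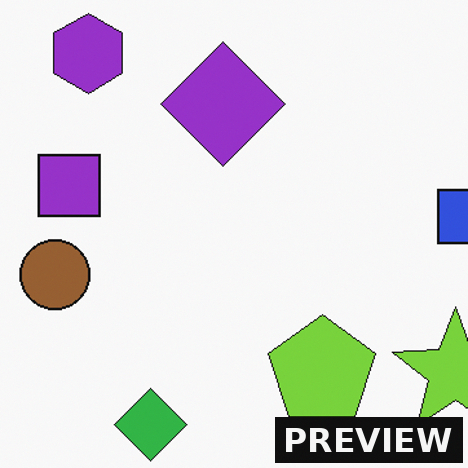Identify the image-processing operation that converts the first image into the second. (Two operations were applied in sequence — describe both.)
The second image is the first cropped to a modestly smaller region and rescaled, then watermarked with the text "PREVIEW" in the lower-right corner.

The visible shapes are larger and the field of view is narrower; shapes near the original edges may be partly or wholly outside the frame — a crop-and-rescale. A dark label reading "PREVIEW" appears in the lower-right corner.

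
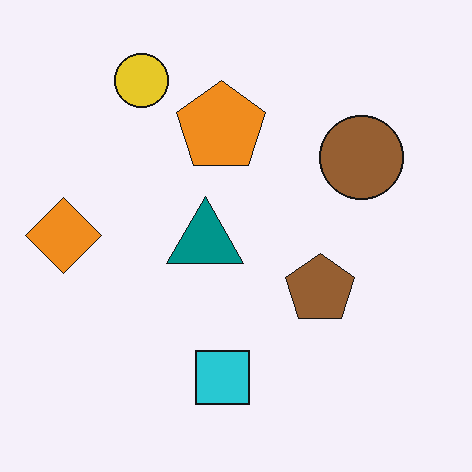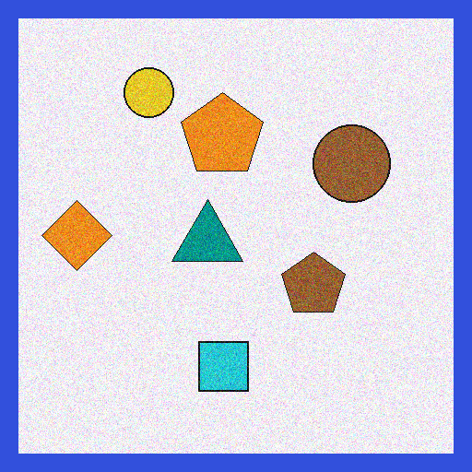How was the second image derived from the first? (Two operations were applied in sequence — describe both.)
Degraded with moderate additive noise, then framed with a blue border.

Random speckle covers the whole image, including the flat background. A solid blue frame runs around the edge of the second image, with the content slightly shrunk inside it.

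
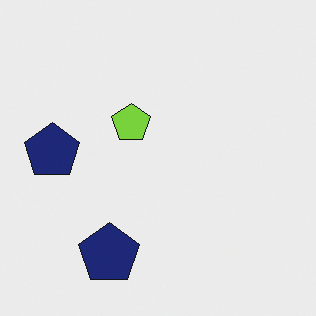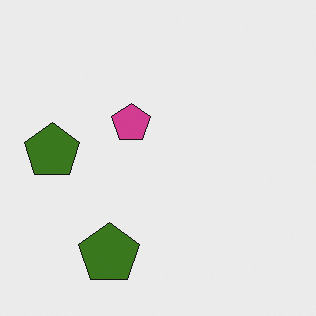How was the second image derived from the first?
The second image is the first hue-shifted by a large amount.

Every shape's color has rotated by the same amount around the hue wheel — a uniform hue shift.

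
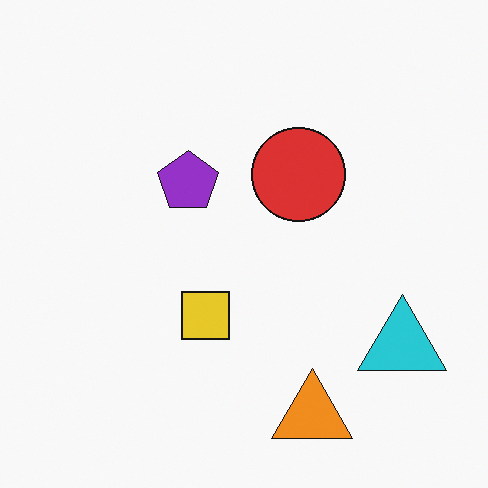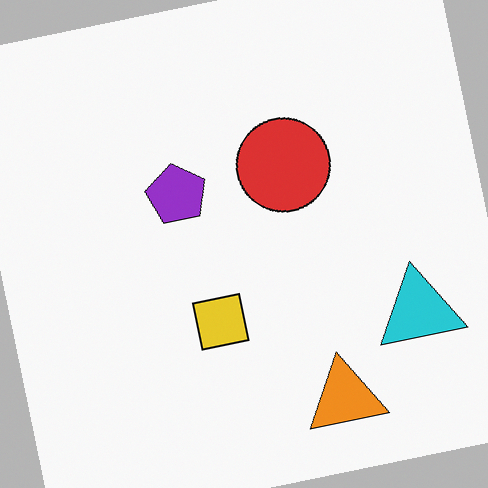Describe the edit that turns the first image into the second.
It was rotated counter-clockwise by a few degrees.

Every shape is tilted by the same angle and the image corners show triangular fill wedges — a whole-image rotation by a non-right angle.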